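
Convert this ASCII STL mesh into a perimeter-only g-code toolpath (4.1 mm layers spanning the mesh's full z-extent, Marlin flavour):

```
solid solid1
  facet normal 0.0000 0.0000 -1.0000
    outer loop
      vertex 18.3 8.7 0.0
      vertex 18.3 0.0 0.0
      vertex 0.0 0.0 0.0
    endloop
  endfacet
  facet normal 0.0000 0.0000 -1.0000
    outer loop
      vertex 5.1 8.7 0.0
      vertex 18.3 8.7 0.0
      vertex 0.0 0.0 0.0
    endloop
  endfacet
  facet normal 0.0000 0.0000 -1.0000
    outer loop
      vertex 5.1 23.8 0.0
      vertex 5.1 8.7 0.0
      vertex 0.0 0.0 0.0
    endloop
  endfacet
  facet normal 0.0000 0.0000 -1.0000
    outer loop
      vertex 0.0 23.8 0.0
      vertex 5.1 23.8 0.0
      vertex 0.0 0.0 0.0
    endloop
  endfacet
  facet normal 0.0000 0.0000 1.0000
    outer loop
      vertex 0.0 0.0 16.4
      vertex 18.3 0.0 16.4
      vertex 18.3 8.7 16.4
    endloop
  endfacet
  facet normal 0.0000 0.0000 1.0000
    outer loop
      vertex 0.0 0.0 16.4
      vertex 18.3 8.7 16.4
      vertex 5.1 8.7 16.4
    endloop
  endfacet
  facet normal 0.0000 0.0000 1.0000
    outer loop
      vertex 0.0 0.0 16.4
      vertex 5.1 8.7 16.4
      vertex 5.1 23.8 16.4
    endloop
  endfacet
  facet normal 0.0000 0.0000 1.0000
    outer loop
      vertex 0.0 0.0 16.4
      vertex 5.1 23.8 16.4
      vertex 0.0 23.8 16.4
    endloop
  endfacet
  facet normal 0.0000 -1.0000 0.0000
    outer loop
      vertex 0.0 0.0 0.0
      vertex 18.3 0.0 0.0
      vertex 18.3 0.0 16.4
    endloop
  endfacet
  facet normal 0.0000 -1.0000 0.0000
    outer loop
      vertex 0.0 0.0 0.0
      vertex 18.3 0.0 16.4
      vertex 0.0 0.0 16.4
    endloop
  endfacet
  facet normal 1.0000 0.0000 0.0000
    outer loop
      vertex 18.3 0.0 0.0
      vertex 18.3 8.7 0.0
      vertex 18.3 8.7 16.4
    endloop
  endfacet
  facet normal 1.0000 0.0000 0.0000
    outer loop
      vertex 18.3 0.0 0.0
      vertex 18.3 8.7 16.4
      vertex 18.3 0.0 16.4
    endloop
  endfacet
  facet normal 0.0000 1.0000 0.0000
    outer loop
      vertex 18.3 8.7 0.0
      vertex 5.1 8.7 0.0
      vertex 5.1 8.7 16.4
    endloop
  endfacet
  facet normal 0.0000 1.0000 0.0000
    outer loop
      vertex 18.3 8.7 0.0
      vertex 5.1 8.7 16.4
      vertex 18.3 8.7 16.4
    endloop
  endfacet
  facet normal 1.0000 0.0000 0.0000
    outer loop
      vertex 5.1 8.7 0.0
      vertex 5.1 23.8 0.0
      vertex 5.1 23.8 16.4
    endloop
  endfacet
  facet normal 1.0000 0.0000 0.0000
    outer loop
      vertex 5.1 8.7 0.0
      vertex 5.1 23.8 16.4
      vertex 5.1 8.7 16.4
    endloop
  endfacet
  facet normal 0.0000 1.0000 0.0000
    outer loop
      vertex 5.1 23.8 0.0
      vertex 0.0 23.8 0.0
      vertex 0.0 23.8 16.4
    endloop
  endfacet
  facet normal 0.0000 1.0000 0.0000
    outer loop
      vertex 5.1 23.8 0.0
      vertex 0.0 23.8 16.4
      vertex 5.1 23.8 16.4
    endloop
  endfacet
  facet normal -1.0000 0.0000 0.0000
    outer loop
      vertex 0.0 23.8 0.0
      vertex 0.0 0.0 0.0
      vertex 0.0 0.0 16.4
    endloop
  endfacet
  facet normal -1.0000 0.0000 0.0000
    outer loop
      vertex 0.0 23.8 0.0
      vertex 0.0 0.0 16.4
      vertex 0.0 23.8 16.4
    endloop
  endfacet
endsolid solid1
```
; perimeter-only toolpath
G21 ; units = mm
G90 ; absolute positioning
G28 ; home
; layer 1
G0 Z4.1
G0 X0.0 Y0.0
G1 X18.3 Y0.0
G1 X18.3 Y8.7
G1 X5.1 Y8.7
G1 X5.1 Y23.8
G1 X0.0 Y23.8
G1 X0.0 Y0.0
; layer 2
G0 Z8.2
G0 X0.0 Y0.0
G1 X18.3 Y0.0
G1 X18.3 Y8.7
G1 X5.1 Y8.7
G1 X5.1 Y23.8
G1 X0.0 Y23.8
G1 X0.0 Y0.0
; layer 3
G0 Z12.3
G0 X0.0 Y0.0
G1 X18.3 Y0.0
G1 X18.3 Y8.7
G1 X5.1 Y8.7
G1 X5.1 Y23.8
G1 X0.0 Y23.8
G1 X0.0 Y0.0
; layer 4
G0 Z16.4
G0 X0.0 Y0.0
G1 X18.3 Y0.0
G1 X18.3 Y8.7
G1 X5.1 Y8.7
G1 X5.1 Y23.8
G1 X0.0 Y23.8
G1 X0.0 Y0.0
M2 ; end

The solid is an L-shaped prism: outer 18.3 × 23.8 mm, arm thicknesses ≈ 8.7 mm (horizontal) and 5.1 mm (vertical), extruded 16.4 mm in z. Slicing at Δz = 4.1 mm — 4 equal slices spanning the solid's height, so layer i sits at z = i·h/4 — gives 4 non-empty perimeters. Each is a 6-segment closed polygon; G0 lifts to the layer z and rapids to the start vertex, then G1 traces the edges.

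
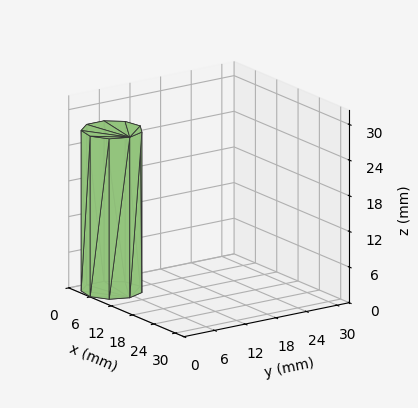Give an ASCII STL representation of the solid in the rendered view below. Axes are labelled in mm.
Reading the render: the shape is a regular 9-sided prism (a cylinder approximated with 9 flat sides), circumscribed radius ≈ 5 mm, height ≈ 27 mm (dimensions read to the nearest mm from the axis ticks). For the STL, each face is triangulated and given an outward normal.

solid part
  facet normal 0.0000 0.0000 -1.0000
    outer loop
      vertex 5.9 9.9 0.0
      vertex 8.8 8.2 0.0
      vertex 10.0 5.0 0.0
    endloop
  endfacet
  facet normal 0.0000 0.0000 -1.0000
    outer loop
      vertex 2.5 9.3 0.0
      vertex 5.9 9.9 0.0
      vertex 10.0 5.0 0.0
    endloop
  endfacet
  facet normal 0.0000 0.0000 -1.0000
    outer loop
      vertex 0.3 6.7 0.0
      vertex 2.5 9.3 0.0
      vertex 10.0 5.0 0.0
    endloop
  endfacet
  facet normal 0.0000 0.0000 -1.0000
    outer loop
      vertex 0.3 3.3 0.0
      vertex 0.3 6.7 0.0
      vertex 10.0 5.0 0.0
    endloop
  endfacet
  facet normal 0.0000 0.0000 -1.0000
    outer loop
      vertex 2.5 0.7 0.0
      vertex 0.3 3.3 0.0
      vertex 10.0 5.0 0.0
    endloop
  endfacet
  facet normal 0.0000 0.0000 -1.0000
    outer loop
      vertex 5.9 0.1 0.0
      vertex 2.5 0.7 0.0
      vertex 10.0 5.0 0.0
    endloop
  endfacet
  facet normal 0.0000 0.0000 -1.0000
    outer loop
      vertex 8.8 1.8 0.0
      vertex 5.9 0.1 0.0
      vertex 10.0 5.0 0.0
    endloop
  endfacet
  facet normal 0.0000 0.0000 1.0000
    outer loop
      vertex 10.0 5.0 27.0
      vertex 8.8 8.2 27.0
      vertex 5.9 9.9 27.0
    endloop
  endfacet
  facet normal 0.0000 0.0000 1.0000
    outer loop
      vertex 10.0 5.0 27.0
      vertex 5.9 9.9 27.0
      vertex 2.5 9.3 27.0
    endloop
  endfacet
  facet normal 0.0000 0.0000 1.0000
    outer loop
      vertex 10.0 5.0 27.0
      vertex 2.5 9.3 27.0
      vertex 0.3 6.7 27.0
    endloop
  endfacet
  facet normal 0.0000 0.0000 1.0000
    outer loop
      vertex 10.0 5.0 27.0
      vertex 0.3 6.7 27.0
      vertex 0.3 3.3 27.0
    endloop
  endfacet
  facet normal 0.0000 0.0000 1.0000
    outer loop
      vertex 10.0 5.0 27.0
      vertex 0.3 3.3 27.0
      vertex 2.5 0.7 27.0
    endloop
  endfacet
  facet normal 0.0000 0.0000 1.0000
    outer loop
      vertex 10.0 5.0 27.0
      vertex 2.5 0.7 27.0
      vertex 5.9 0.1 27.0
    endloop
  endfacet
  facet normal 0.0000 0.0000 1.0000
    outer loop
      vertex 10.0 5.0 27.0
      vertex 5.9 0.1 27.0
      vertex 8.8 1.8 27.0
    endloop
  endfacet
  facet normal 0.9363 0.3511 0.0000
    outer loop
      vertex 10.0 5.0 0.0
      vertex 8.8 8.2 0.0
      vertex 8.8 8.2 27.0
    endloop
  endfacet
  facet normal 0.9363 0.3511 0.0000
    outer loop
      vertex 10.0 5.0 0.0
      vertex 8.8 8.2 27.0
      vertex 10.0 5.0 27.0
    endloop
  endfacet
  facet normal 0.5057 0.8627 0.0000
    outer loop
      vertex 8.8 8.2 0.0
      vertex 5.9 9.9 0.0
      vertex 5.9 9.9 27.0
    endloop
  endfacet
  facet normal 0.5057 0.8627 0.0000
    outer loop
      vertex 8.8 8.2 0.0
      vertex 5.9 9.9 27.0
      vertex 8.8 8.2 27.0
    endloop
  endfacet
  facet normal -0.1738 0.9848 0.0000
    outer loop
      vertex 5.9 9.9 0.0
      vertex 2.5 9.3 0.0
      vertex 2.5 9.3 27.0
    endloop
  endfacet
  facet normal -0.1738 0.9848 0.0000
    outer loop
      vertex 5.9 9.9 0.0
      vertex 2.5 9.3 27.0
      vertex 5.9 9.9 27.0
    endloop
  endfacet
  facet normal -0.7634 0.6459 0.0000
    outer loop
      vertex 2.5 9.3 0.0
      vertex 0.3 6.7 0.0
      vertex 0.3 6.7 27.0
    endloop
  endfacet
  facet normal -0.7634 0.6459 0.0000
    outer loop
      vertex 2.5 9.3 0.0
      vertex 0.3 6.7 27.0
      vertex 2.5 9.3 27.0
    endloop
  endfacet
  facet normal -1.0000 0.0000 0.0000
    outer loop
      vertex 0.3 6.7 0.0
      vertex 0.3 3.3 0.0
      vertex 0.3 3.3 27.0
    endloop
  endfacet
  facet normal -1.0000 0.0000 0.0000
    outer loop
      vertex 0.3 6.7 0.0
      vertex 0.3 3.3 27.0
      vertex 0.3 6.7 27.0
    endloop
  endfacet
  facet normal -0.7634 -0.6459 0.0000
    outer loop
      vertex 0.3 3.3 0.0
      vertex 2.5 0.7 0.0
      vertex 2.5 0.7 27.0
    endloop
  endfacet
  facet normal -0.7634 -0.6459 0.0000
    outer loop
      vertex 0.3 3.3 0.0
      vertex 2.5 0.7 27.0
      vertex 0.3 3.3 27.0
    endloop
  endfacet
  facet normal -0.1738 -0.9848 0.0000
    outer loop
      vertex 2.5 0.7 0.0
      vertex 5.9 0.1 0.0
      vertex 5.9 0.1 27.0
    endloop
  endfacet
  facet normal -0.1738 -0.9848 0.0000
    outer loop
      vertex 2.5 0.7 0.0
      vertex 5.9 0.1 27.0
      vertex 2.5 0.7 27.0
    endloop
  endfacet
  facet normal 0.5057 -0.8627 0.0000
    outer loop
      vertex 5.9 0.1 0.0
      vertex 8.8 1.8 0.0
      vertex 8.8 1.8 27.0
    endloop
  endfacet
  facet normal 0.5057 -0.8627 0.0000
    outer loop
      vertex 5.9 0.1 0.0
      vertex 8.8 1.8 27.0
      vertex 5.9 0.1 27.0
    endloop
  endfacet
  facet normal 0.9363 -0.3511 0.0000
    outer loop
      vertex 8.8 1.8 0.0
      vertex 10.0 5.0 0.0
      vertex 10.0 5.0 27.0
    endloop
  endfacet
  facet normal 0.9363 -0.3511 0.0000
    outer loop
      vertex 8.8 1.8 0.0
      vertex 10.0 5.0 27.0
      vertex 8.8 1.8 27.0
    endloop
  endfacet
endsolid part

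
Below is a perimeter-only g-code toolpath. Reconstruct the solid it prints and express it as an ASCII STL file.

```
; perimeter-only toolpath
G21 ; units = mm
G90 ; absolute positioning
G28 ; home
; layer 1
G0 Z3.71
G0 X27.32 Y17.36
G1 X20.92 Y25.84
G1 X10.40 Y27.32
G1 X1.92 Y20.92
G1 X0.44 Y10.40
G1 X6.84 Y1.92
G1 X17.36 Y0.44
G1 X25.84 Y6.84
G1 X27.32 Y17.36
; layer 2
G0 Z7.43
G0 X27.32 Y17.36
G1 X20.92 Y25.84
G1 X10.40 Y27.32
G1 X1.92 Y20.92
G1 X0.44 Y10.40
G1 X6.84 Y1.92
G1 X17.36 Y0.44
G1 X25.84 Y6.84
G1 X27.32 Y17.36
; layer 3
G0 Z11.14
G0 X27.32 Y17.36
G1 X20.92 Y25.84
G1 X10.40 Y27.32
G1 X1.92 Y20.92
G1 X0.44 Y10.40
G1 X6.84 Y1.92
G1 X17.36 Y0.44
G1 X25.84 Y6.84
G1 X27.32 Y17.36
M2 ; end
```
solid part
  facet normal 0.0000 0.0000 -1.0000
    outer loop
      vertex 10.40 27.32 0.00
      vertex 20.92 25.84 0.00
      vertex 27.32 17.36 0.00
    endloop
  endfacet
  facet normal 0.0000 0.0000 -1.0000
    outer loop
      vertex 1.92 20.92 0.00
      vertex 10.40 27.32 0.00
      vertex 27.32 17.36 0.00
    endloop
  endfacet
  facet normal 0.0000 0.0000 -1.0000
    outer loop
      vertex 0.44 10.40 0.00
      vertex 1.92 20.92 0.00
      vertex 27.32 17.36 0.00
    endloop
  endfacet
  facet normal 0.0000 0.0000 -1.0000
    outer loop
      vertex 6.84 1.92 0.00
      vertex 0.44 10.40 0.00
      vertex 27.32 17.36 0.00
    endloop
  endfacet
  facet normal 0.0000 0.0000 -1.0000
    outer loop
      vertex 17.36 0.44 0.00
      vertex 6.84 1.92 0.00
      vertex 27.32 17.36 0.00
    endloop
  endfacet
  facet normal 0.0000 0.0000 -1.0000
    outer loop
      vertex 25.84 6.84 0.00
      vertex 17.36 0.44 0.00
      vertex 27.32 17.36 0.00
    endloop
  endfacet
  facet normal 0.0000 0.0000 1.0000
    outer loop
      vertex 27.32 17.36 11.14
      vertex 20.92 25.84 11.14
      vertex 10.40 27.32 11.14
    endloop
  endfacet
  facet normal 0.0000 0.0000 1.0000
    outer loop
      vertex 27.32 17.36 11.14
      vertex 10.40 27.32 11.14
      vertex 1.92 20.92 11.14
    endloop
  endfacet
  facet normal 0.0000 0.0000 1.0000
    outer loop
      vertex 27.32 17.36 11.14
      vertex 1.92 20.92 11.14
      vertex 0.44 10.40 11.14
    endloop
  endfacet
  facet normal 0.0000 0.0000 1.0000
    outer loop
      vertex 27.32 17.36 11.14
      vertex 0.44 10.40 11.14
      vertex 6.84 1.92 11.14
    endloop
  endfacet
  facet normal 0.0000 0.0000 1.0000
    outer loop
      vertex 27.32 17.36 11.14
      vertex 6.84 1.92 11.14
      vertex 17.36 0.44 11.14
    endloop
  endfacet
  facet normal 0.0000 0.0000 1.0000
    outer loop
      vertex 27.32 17.36 11.14
      vertex 17.36 0.44 11.14
      vertex 25.84 6.84 11.14
    endloop
  endfacet
  facet normal 0.7982 0.6024 0.0000
    outer loop
      vertex 27.32 17.36 0.00
      vertex 20.92 25.84 0.00
      vertex 20.92 25.84 11.14
    endloop
  endfacet
  facet normal 0.7982 0.6024 0.0000
    outer loop
      vertex 27.32 17.36 0.00
      vertex 20.92 25.84 11.14
      vertex 27.32 17.36 11.14
    endloop
  endfacet
  facet normal 0.1393 0.9902 0.0000
    outer loop
      vertex 20.92 25.84 0.00
      vertex 10.40 27.32 0.00
      vertex 10.40 27.32 11.14
    endloop
  endfacet
  facet normal 0.1393 0.9902 0.0000
    outer loop
      vertex 20.92 25.84 0.00
      vertex 10.40 27.32 11.14
      vertex 20.92 25.84 11.14
    endloop
  endfacet
  facet normal -0.6024 0.7982 0.0000
    outer loop
      vertex 10.40 27.32 0.00
      vertex 1.92 20.92 0.00
      vertex 1.92 20.92 11.14
    endloop
  endfacet
  facet normal -0.6024 0.7982 0.0000
    outer loop
      vertex 10.40 27.32 0.00
      vertex 1.92 20.92 11.14
      vertex 10.40 27.32 11.14
    endloop
  endfacet
  facet normal -0.9902 0.1393 0.0000
    outer loop
      vertex 1.92 20.92 0.00
      vertex 0.44 10.40 0.00
      vertex 0.44 10.40 11.14
    endloop
  endfacet
  facet normal -0.9902 0.1393 0.0000
    outer loop
      vertex 1.92 20.92 0.00
      vertex 0.44 10.40 11.14
      vertex 1.92 20.92 11.14
    endloop
  endfacet
  facet normal -0.7982 -0.6024 0.0000
    outer loop
      vertex 0.44 10.40 0.00
      vertex 6.84 1.92 0.00
      vertex 6.84 1.92 11.14
    endloop
  endfacet
  facet normal -0.7982 -0.6024 0.0000
    outer loop
      vertex 0.44 10.40 0.00
      vertex 6.84 1.92 11.14
      vertex 0.44 10.40 11.14
    endloop
  endfacet
  facet normal -0.1393 -0.9902 0.0000
    outer loop
      vertex 6.84 1.92 0.00
      vertex 17.36 0.44 0.00
      vertex 17.36 0.44 11.14
    endloop
  endfacet
  facet normal -0.1393 -0.9902 0.0000
    outer loop
      vertex 6.84 1.92 0.00
      vertex 17.36 0.44 11.14
      vertex 6.84 1.92 11.14
    endloop
  endfacet
  facet normal 0.6024 -0.7982 0.0000
    outer loop
      vertex 17.36 0.44 0.00
      vertex 25.84 6.84 0.00
      vertex 25.84 6.84 11.14
    endloop
  endfacet
  facet normal 0.6024 -0.7982 0.0000
    outer loop
      vertex 17.36 0.44 0.00
      vertex 25.84 6.84 11.14
      vertex 17.36 0.44 11.14
    endloop
  endfacet
  facet normal 0.9902 -0.1393 0.0000
    outer loop
      vertex 25.84 6.84 0.00
      vertex 27.32 17.36 0.00
      vertex 27.32 17.36 11.14
    endloop
  endfacet
  facet normal 0.9902 -0.1393 0.0000
    outer loop
      vertex 25.84 6.84 0.00
      vertex 27.32 17.36 11.14
      vertex 25.84 6.84 11.14
    endloop
  endfacet
endsolid part

The G0 Z moves step by Δz≈3.71 mm. Every layer's G1 loop is the same polygon, so the solid is a straight extrusion of it from z=0 to z≈11.1. Closing with flat bottom and top caps and triangulating gives 28 facets — a regular 8-sided prism (a cylinder approximated with 8 flat sides), circumscribed radius ≈ 13.9 mm, height ≈ 11.1 mm.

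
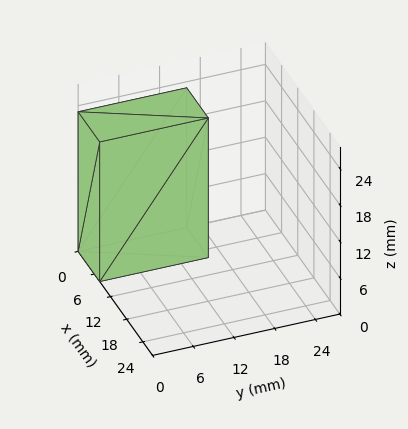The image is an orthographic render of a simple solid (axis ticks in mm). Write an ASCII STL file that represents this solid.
Reading the render: the shape is a rectangular box, roughly 8 × 16 mm footprint and 23 mm tall (dimensions read to the nearest mm from the axis ticks). For the STL, each face is triangulated and given an outward normal.

solid part
  facet normal 0.0000 0.0000 -1.0000
    outer loop
      vertex 8.00 16.00 0.00
      vertex 8.00 0.00 0.00
      vertex 0.00 0.00 0.00
    endloop
  endfacet
  facet normal 0.0000 0.0000 -1.0000
    outer loop
      vertex 0.00 16.00 0.00
      vertex 8.00 16.00 0.00
      vertex 0.00 0.00 0.00
    endloop
  endfacet
  facet normal 0.0000 0.0000 1.0000
    outer loop
      vertex 0.00 0.00 23.00
      vertex 8.00 0.00 23.00
      vertex 8.00 16.00 23.00
    endloop
  endfacet
  facet normal 0.0000 0.0000 1.0000
    outer loop
      vertex 0.00 0.00 23.00
      vertex 8.00 16.00 23.00
      vertex 0.00 16.00 23.00
    endloop
  endfacet
  facet normal 0.0000 -1.0000 0.0000
    outer loop
      vertex 0.00 0.00 0.00
      vertex 8.00 0.00 0.00
      vertex 8.00 0.00 23.00
    endloop
  endfacet
  facet normal 0.0000 -1.0000 0.0000
    outer loop
      vertex 0.00 0.00 0.00
      vertex 8.00 0.00 23.00
      vertex 0.00 0.00 23.00
    endloop
  endfacet
  facet normal 0.0000 1.0000 0.0000
    outer loop
      vertex 8.00 16.00 23.00
      vertex 8.00 16.00 0.00
      vertex 0.00 16.00 0.00
    endloop
  endfacet
  facet normal 0.0000 1.0000 0.0000
    outer loop
      vertex 0.00 16.00 23.00
      vertex 8.00 16.00 23.00
      vertex 0.00 16.00 0.00
    endloop
  endfacet
  facet normal -1.0000 0.0000 0.0000
    outer loop
      vertex 0.00 16.00 23.00
      vertex 0.00 16.00 0.00
      vertex 0.00 0.00 0.00
    endloop
  endfacet
  facet normal -1.0000 0.0000 0.0000
    outer loop
      vertex 0.00 0.00 23.00
      vertex 0.00 16.00 23.00
      vertex 0.00 0.00 0.00
    endloop
  endfacet
  facet normal 1.0000 0.0000 0.0000
    outer loop
      vertex 8.00 0.00 0.00
      vertex 8.00 16.00 0.00
      vertex 8.00 16.00 23.00
    endloop
  endfacet
  facet normal 1.0000 0.0000 0.0000
    outer loop
      vertex 8.00 0.00 0.00
      vertex 8.00 16.00 23.00
      vertex 8.00 0.00 23.00
    endloop
  endfacet
endsolid part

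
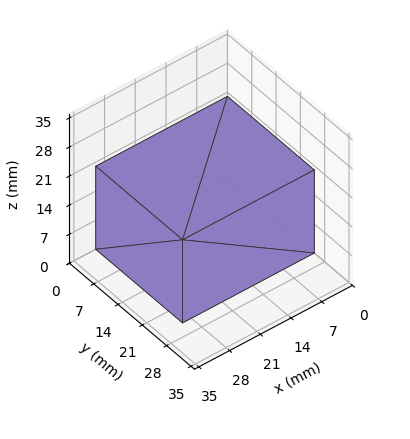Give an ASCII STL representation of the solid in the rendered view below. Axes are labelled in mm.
Reading the render: the shape is a rectangular box, roughly 30 × 25 mm footprint and 20 mm tall (dimensions read to the nearest mm from the axis ticks). For the STL, each face is triangulated and given an outward normal.

solid part
  facet normal 0.0000 0.0000 -1.0000
    outer loop
      vertex 30.000 25.000 0.000
      vertex 30.000 0.000 0.000
      vertex 0.000 0.000 0.000
    endloop
  endfacet
  facet normal 0.0000 0.0000 -1.0000
    outer loop
      vertex 0.000 25.000 0.000
      vertex 30.000 25.000 0.000
      vertex 0.000 0.000 0.000
    endloop
  endfacet
  facet normal 0.0000 0.0000 1.0000
    outer loop
      vertex 0.000 0.000 20.000
      vertex 30.000 0.000 20.000
      vertex 30.000 25.000 20.000
    endloop
  endfacet
  facet normal 0.0000 0.0000 1.0000
    outer loop
      vertex 0.000 0.000 20.000
      vertex 30.000 25.000 20.000
      vertex 0.000 25.000 20.000
    endloop
  endfacet
  facet normal 0.0000 -1.0000 0.0000
    outer loop
      vertex 0.000 0.000 0.000
      vertex 30.000 0.000 0.000
      vertex 30.000 0.000 20.000
    endloop
  endfacet
  facet normal 0.0000 -1.0000 0.0000
    outer loop
      vertex 0.000 0.000 0.000
      vertex 30.000 0.000 20.000
      vertex 0.000 0.000 20.000
    endloop
  endfacet
  facet normal 0.0000 1.0000 0.0000
    outer loop
      vertex 30.000 25.000 20.000
      vertex 30.000 25.000 0.000
      vertex 0.000 25.000 0.000
    endloop
  endfacet
  facet normal 0.0000 1.0000 0.0000
    outer loop
      vertex 0.000 25.000 20.000
      vertex 30.000 25.000 20.000
      vertex 0.000 25.000 0.000
    endloop
  endfacet
  facet normal -1.0000 0.0000 0.0000
    outer loop
      vertex 0.000 25.000 20.000
      vertex 0.000 25.000 0.000
      vertex 0.000 0.000 0.000
    endloop
  endfacet
  facet normal -1.0000 0.0000 0.0000
    outer loop
      vertex 0.000 0.000 20.000
      vertex 0.000 25.000 20.000
      vertex 0.000 0.000 0.000
    endloop
  endfacet
  facet normal 1.0000 0.0000 0.0000
    outer loop
      vertex 30.000 0.000 0.000
      vertex 30.000 25.000 0.000
      vertex 30.000 25.000 20.000
    endloop
  endfacet
  facet normal 1.0000 0.0000 0.0000
    outer loop
      vertex 30.000 0.000 0.000
      vertex 30.000 25.000 20.000
      vertex 30.000 0.000 20.000
    endloop
  endfacet
endsolid part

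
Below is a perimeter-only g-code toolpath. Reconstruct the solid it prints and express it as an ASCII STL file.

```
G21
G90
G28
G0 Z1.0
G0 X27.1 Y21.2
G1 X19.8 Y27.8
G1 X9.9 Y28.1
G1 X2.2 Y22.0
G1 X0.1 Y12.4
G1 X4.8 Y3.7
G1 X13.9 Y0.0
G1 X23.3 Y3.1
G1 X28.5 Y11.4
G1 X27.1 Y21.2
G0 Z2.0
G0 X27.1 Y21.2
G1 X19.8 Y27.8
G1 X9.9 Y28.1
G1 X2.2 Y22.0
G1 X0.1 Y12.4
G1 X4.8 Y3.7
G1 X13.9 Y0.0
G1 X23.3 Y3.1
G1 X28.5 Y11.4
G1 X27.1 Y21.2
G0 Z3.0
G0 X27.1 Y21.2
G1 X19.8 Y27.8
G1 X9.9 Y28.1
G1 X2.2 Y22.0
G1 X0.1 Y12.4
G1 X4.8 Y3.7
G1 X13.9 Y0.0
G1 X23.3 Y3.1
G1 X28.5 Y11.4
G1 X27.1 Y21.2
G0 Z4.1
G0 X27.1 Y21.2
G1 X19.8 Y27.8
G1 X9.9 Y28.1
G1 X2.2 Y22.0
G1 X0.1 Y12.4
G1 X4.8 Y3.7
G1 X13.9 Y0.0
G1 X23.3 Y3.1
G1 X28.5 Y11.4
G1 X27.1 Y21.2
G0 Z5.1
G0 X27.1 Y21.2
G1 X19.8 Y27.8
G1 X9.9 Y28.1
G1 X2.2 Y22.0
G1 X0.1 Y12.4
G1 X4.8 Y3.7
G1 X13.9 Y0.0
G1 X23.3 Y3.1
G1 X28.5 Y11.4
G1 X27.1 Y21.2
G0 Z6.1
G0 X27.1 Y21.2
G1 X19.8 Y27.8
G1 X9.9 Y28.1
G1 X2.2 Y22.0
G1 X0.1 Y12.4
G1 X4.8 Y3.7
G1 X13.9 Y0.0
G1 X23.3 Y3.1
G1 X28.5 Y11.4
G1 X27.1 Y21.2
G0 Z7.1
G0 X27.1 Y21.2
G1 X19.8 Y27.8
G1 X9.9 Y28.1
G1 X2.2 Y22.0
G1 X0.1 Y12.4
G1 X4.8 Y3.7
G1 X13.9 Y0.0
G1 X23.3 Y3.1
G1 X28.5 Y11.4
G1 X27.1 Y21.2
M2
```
solid part
  facet normal 0.0000 0.0000 -1.0000
    outer loop
      vertex 9.9 28.1 0.0
      vertex 19.8 27.8 0.0
      vertex 27.1 21.2 0.0
    endloop
  endfacet
  facet normal 0.0000 0.0000 -1.0000
    outer loop
      vertex 2.2 22.0 0.0
      vertex 9.9 28.1 0.0
      vertex 27.1 21.2 0.0
    endloop
  endfacet
  facet normal 0.0000 0.0000 -1.0000
    outer loop
      vertex 0.1 12.4 0.0
      vertex 2.2 22.0 0.0
      vertex 27.1 21.2 0.0
    endloop
  endfacet
  facet normal 0.0000 0.0000 -1.0000
    outer loop
      vertex 4.8 3.7 0.0
      vertex 0.1 12.4 0.0
      vertex 27.1 21.2 0.0
    endloop
  endfacet
  facet normal 0.0000 0.0000 -1.0000
    outer loop
      vertex 13.9 0.0 0.0
      vertex 4.8 3.7 0.0
      vertex 27.1 21.2 0.0
    endloop
  endfacet
  facet normal 0.0000 0.0000 -1.0000
    outer loop
      vertex 23.3 3.1 0.0
      vertex 13.9 0.0 0.0
      vertex 27.1 21.2 0.0
    endloop
  endfacet
  facet normal 0.0000 0.0000 -1.0000
    outer loop
      vertex 28.5 11.4 0.0
      vertex 23.3 3.1 0.0
      vertex 27.1 21.2 0.0
    endloop
  endfacet
  facet normal 0.0000 0.0000 1.0000
    outer loop
      vertex 27.1 21.2 7.1
      vertex 19.8 27.8 7.1
      vertex 9.9 28.1 7.1
    endloop
  endfacet
  facet normal 0.0000 0.0000 1.0000
    outer loop
      vertex 27.1 21.2 7.1
      vertex 9.9 28.1 7.1
      vertex 2.2 22.0 7.1
    endloop
  endfacet
  facet normal 0.0000 0.0000 1.0000
    outer loop
      vertex 27.1 21.2 7.1
      vertex 2.2 22.0 7.1
      vertex 0.1 12.4 7.1
    endloop
  endfacet
  facet normal 0.0000 0.0000 1.0000
    outer loop
      vertex 27.1 21.2 7.1
      vertex 0.1 12.4 7.1
      vertex 4.8 3.7 7.1
    endloop
  endfacet
  facet normal 0.0000 0.0000 1.0000
    outer loop
      vertex 27.1 21.2 7.1
      vertex 4.8 3.7 7.1
      vertex 13.9 0.0 7.1
    endloop
  endfacet
  facet normal 0.0000 0.0000 1.0000
    outer loop
      vertex 27.1 21.2 7.1
      vertex 13.9 0.0 7.1
      vertex 23.3 3.1 7.1
    endloop
  endfacet
  facet normal 0.0000 0.0000 1.0000
    outer loop
      vertex 27.1 21.2 7.1
      vertex 23.3 3.1 7.1
      vertex 28.5 11.4 7.1
    endloop
  endfacet
  facet normal 0.6706 0.7418 0.0000
    outer loop
      vertex 27.1 21.2 0.0
      vertex 19.8 27.8 0.0
      vertex 19.8 27.8 7.1
    endloop
  endfacet
  facet normal 0.6706 0.7418 0.0000
    outer loop
      vertex 27.1 21.2 0.0
      vertex 19.8 27.8 7.1
      vertex 27.1 21.2 7.1
    endloop
  endfacet
  facet normal 0.0303 0.9995 0.0000
    outer loop
      vertex 19.8 27.8 0.0
      vertex 9.9 28.1 0.0
      vertex 9.9 28.1 7.1
    endloop
  endfacet
  facet normal 0.0303 0.9995 0.0000
    outer loop
      vertex 19.8 27.8 0.0
      vertex 9.9 28.1 7.1
      vertex 19.8 27.8 7.1
    endloop
  endfacet
  facet normal -0.6210 0.7838 0.0000
    outer loop
      vertex 9.9 28.1 0.0
      vertex 2.2 22.0 0.0
      vertex 2.2 22.0 7.1
    endloop
  endfacet
  facet normal -0.6210 0.7838 0.0000
    outer loop
      vertex 9.9 28.1 0.0
      vertex 2.2 22.0 7.1
      vertex 9.9 28.1 7.1
    endloop
  endfacet
  facet normal -0.9769 0.2137 0.0000
    outer loop
      vertex 2.2 22.0 0.0
      vertex 0.1 12.4 0.0
      vertex 0.1 12.4 7.1
    endloop
  endfacet
  facet normal -0.9769 0.2137 0.0000
    outer loop
      vertex 2.2 22.0 0.0
      vertex 0.1 12.4 7.1
      vertex 2.2 22.0 7.1
    endloop
  endfacet
  facet normal -0.8798 -0.4753 0.0000
    outer loop
      vertex 0.1 12.4 0.0
      vertex 4.8 3.7 0.0
      vertex 4.8 3.7 7.1
    endloop
  endfacet
  facet normal -0.8798 -0.4753 0.0000
    outer loop
      vertex 0.1 12.4 0.0
      vertex 4.8 3.7 7.1
      vertex 0.1 12.4 7.1
    endloop
  endfacet
  facet normal -0.3767 -0.9264 0.0000
    outer loop
      vertex 4.8 3.7 0.0
      vertex 13.9 0.0 0.0
      vertex 13.9 0.0 7.1
    endloop
  endfacet
  facet normal -0.3767 -0.9264 0.0000
    outer loop
      vertex 4.8 3.7 0.0
      vertex 13.9 0.0 7.1
      vertex 4.8 3.7 7.1
    endloop
  endfacet
  facet normal 0.3132 -0.9497 0.0000
    outer loop
      vertex 13.9 0.0 0.0
      vertex 23.3 3.1 0.0
      vertex 23.3 3.1 7.1
    endloop
  endfacet
  facet normal 0.3132 -0.9497 0.0000
    outer loop
      vertex 13.9 0.0 0.0
      vertex 23.3 3.1 7.1
      vertex 13.9 0.0 7.1
    endloop
  endfacet
  facet normal 0.8474 -0.5309 0.0000
    outer loop
      vertex 23.3 3.1 0.0
      vertex 28.5 11.4 0.0
      vertex 28.5 11.4 7.1
    endloop
  endfacet
  facet normal 0.8474 -0.5309 0.0000
    outer loop
      vertex 23.3 3.1 0.0
      vertex 28.5 11.4 7.1
      vertex 23.3 3.1 7.1
    endloop
  endfacet
  facet normal 0.9899 0.1414 0.0000
    outer loop
      vertex 28.5 11.4 0.0
      vertex 27.1 21.2 0.0
      vertex 27.1 21.2 7.1
    endloop
  endfacet
  facet normal 0.9899 0.1414 0.0000
    outer loop
      vertex 28.5 11.4 0.0
      vertex 27.1 21.2 7.1
      vertex 28.5 11.4 7.1
    endloop
  endfacet
endsolid part

The G0 Z moves step by Δz≈1.0 mm. Every layer's G1 loop is the same polygon, so the solid is a straight extrusion of it from z=0 to z≈7.1. Closing with flat bottom and top caps and triangulating gives 32 facets — a regular 9-sided prism (a cylinder approximated with 9 flat sides), circumscribed radius ≈ 14.4 mm, height ≈ 7.1 mm.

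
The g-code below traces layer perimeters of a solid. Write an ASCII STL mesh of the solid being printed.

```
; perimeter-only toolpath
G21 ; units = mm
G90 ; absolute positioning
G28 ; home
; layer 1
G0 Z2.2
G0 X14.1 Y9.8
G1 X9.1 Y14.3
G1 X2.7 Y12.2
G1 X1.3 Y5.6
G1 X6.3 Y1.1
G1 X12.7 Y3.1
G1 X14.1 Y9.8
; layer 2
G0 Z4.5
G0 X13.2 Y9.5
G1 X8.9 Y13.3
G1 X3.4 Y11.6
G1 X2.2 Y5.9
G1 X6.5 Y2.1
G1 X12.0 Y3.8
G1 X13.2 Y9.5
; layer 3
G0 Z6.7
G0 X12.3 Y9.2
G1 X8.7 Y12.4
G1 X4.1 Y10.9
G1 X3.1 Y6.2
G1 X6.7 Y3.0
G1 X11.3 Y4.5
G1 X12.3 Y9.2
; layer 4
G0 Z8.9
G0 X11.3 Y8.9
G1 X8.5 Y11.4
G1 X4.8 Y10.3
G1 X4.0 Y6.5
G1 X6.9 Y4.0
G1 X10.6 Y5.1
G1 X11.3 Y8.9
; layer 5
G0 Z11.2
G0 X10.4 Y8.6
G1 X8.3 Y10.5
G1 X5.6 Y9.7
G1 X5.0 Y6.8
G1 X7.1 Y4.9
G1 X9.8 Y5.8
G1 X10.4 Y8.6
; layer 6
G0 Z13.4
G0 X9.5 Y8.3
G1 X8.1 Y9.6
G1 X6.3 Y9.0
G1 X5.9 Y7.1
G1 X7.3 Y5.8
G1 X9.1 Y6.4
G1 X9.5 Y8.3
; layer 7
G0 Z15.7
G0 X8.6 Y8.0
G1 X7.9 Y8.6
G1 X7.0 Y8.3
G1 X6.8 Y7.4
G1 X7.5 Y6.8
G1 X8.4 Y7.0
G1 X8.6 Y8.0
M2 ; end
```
solid part
  facet normal 0.0000 0.0000 -1.0000
    outer loop
      vertex 2.0 12.9 0.0
      vertex 9.3 15.2 0.0
      vertex 15.0 10.1 0.0
    endloop
  endfacet
  facet normal 0.0000 0.0000 -1.0000
    outer loop
      vertex 0.4 5.3 0.0
      vertex 2.0 12.9 0.0
      vertex 15.0 10.1 0.0
    endloop
  endfacet
  facet normal 0.0000 0.0000 -1.0000
    outer loop
      vertex 6.1 0.2 0.0
      vertex 0.4 5.3 0.0
      vertex 15.0 10.1 0.0
    endloop
  endfacet
  facet normal 0.0000 0.0000 -1.0000
    outer loop
      vertex 13.4 2.5 0.0
      vertex 6.1 0.2 0.0
      vertex 15.0 10.1 0.0
    endloop
  endfacet
  facet normal 0.6250 0.6985 0.3485
    outer loop
      vertex 15.0 10.1 0.0
      vertex 9.3 15.2 0.0
      vertex 7.7 7.7 17.9
    endloop
  endfacet
  facet normal -0.2816 0.8937 0.3493
    outer loop
      vertex 9.3 15.2 0.0
      vertex 2.0 12.9 0.0
      vertex 7.7 7.7 17.9
    endloop
  endfacet
  facet normal -0.9173 0.1931 0.3482
    outer loop
      vertex 2.0 12.9 0.0
      vertex 0.4 5.3 0.0
      vertex 7.7 7.7 17.9
    endloop
  endfacet
  facet normal -0.6250 -0.6985 0.3485
    outer loop
      vertex 0.4 5.3 0.0
      vertex 6.1 0.2 0.0
      vertex 7.7 7.7 17.9
    endloop
  endfacet
  facet normal 0.2816 -0.8937 0.3493
    outer loop
      vertex 6.1 0.2 0.0
      vertex 13.4 2.5 0.0
      vertex 7.7 7.7 17.9
    endloop
  endfacet
  facet normal 0.9173 -0.1931 0.3482
    outer loop
      vertex 13.4 2.5 0.0
      vertex 15.0 10.1 0.0
      vertex 7.7 7.7 17.9
    endloop
  endfacet
endsolid part

The G0 Z moves step by Δz≈2.2 mm. The G1 loops shrink linearly with z, so the solid tapers from its base footprint up to z≈17.9. Closing with a flat bottom cap and the tapered top and triangulating gives 10 facets — a regular 6-sided pyramid, base circumscribed radius ≈ 7.7 mm, apex at z ≈ 17.9 mm.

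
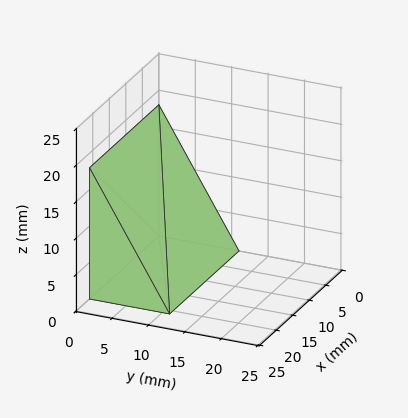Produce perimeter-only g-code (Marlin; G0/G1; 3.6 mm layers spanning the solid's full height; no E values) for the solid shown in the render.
Reading the render: the shape is a wedge (ramp): 21 × 11 mm base, rising to 18 mm along the y=0 edge and sloping linearly to z=0 at y=11 (dimensions read to the nearest mm from the axis ticks). For the g-code, the solid's height is divided into equal slices at the stated Δz and each level perimeter traced with G1 moves after a G0 lift.

; perimeter-only toolpath
G21 ; units = mm
G90 ; absolute positioning
G28 ; home
; layer 1
G0 Z3.6
G0 X0.0 Y0.0
G1 X21.0 Y0.0
G1 X21.0 Y8.8
G1 X0.0 Y8.8
G1 X0.0 Y0.0
; layer 2
G0 Z7.2
G0 X0.0 Y0.0
G1 X21.0 Y0.0
G1 X21.0 Y6.6
G1 X0.0 Y6.6
G1 X0.0 Y0.0
; layer 3
G0 Z10.8
G0 X0.0 Y0.0
G1 X21.0 Y0.0
G1 X21.0 Y4.4
G1 X0.0 Y4.4
G1 X0.0 Y0.0
; layer 4
G0 Z14.4
G0 X0.0 Y0.0
G1 X21.0 Y0.0
G1 X21.0 Y2.2
G1 X0.0 Y2.2
G1 X0.0 Y0.0
M2 ; end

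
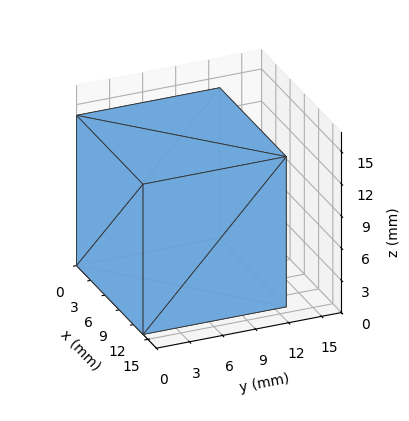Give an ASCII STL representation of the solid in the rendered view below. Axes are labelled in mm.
Reading the render: the shape is a rectangular box, roughly 14 × 13 mm footprint and 14 mm tall (dimensions read to the nearest mm from the axis ticks). For the STL, each face is triangulated and given an outward normal.

solid part
  facet normal 0.0000 0.0000 -1.0000
    outer loop
      vertex 14.000 13.000 0.000
      vertex 14.000 0.000 0.000
      vertex 0.000 0.000 0.000
    endloop
  endfacet
  facet normal 0.0000 0.0000 -1.0000
    outer loop
      vertex 0.000 13.000 0.000
      vertex 14.000 13.000 0.000
      vertex 0.000 0.000 0.000
    endloop
  endfacet
  facet normal 0.0000 0.0000 1.0000
    outer loop
      vertex 0.000 0.000 14.000
      vertex 14.000 0.000 14.000
      vertex 14.000 13.000 14.000
    endloop
  endfacet
  facet normal 0.0000 0.0000 1.0000
    outer loop
      vertex 0.000 0.000 14.000
      vertex 14.000 13.000 14.000
      vertex 0.000 13.000 14.000
    endloop
  endfacet
  facet normal 0.0000 -1.0000 0.0000
    outer loop
      vertex 0.000 0.000 0.000
      vertex 14.000 0.000 0.000
      vertex 14.000 0.000 14.000
    endloop
  endfacet
  facet normal 0.0000 -1.0000 0.0000
    outer loop
      vertex 0.000 0.000 0.000
      vertex 14.000 0.000 14.000
      vertex 0.000 0.000 14.000
    endloop
  endfacet
  facet normal 0.0000 1.0000 0.0000
    outer loop
      vertex 14.000 13.000 14.000
      vertex 14.000 13.000 0.000
      vertex 0.000 13.000 0.000
    endloop
  endfacet
  facet normal 0.0000 1.0000 0.0000
    outer loop
      vertex 0.000 13.000 14.000
      vertex 14.000 13.000 14.000
      vertex 0.000 13.000 0.000
    endloop
  endfacet
  facet normal -1.0000 0.0000 0.0000
    outer loop
      vertex 0.000 13.000 14.000
      vertex 0.000 13.000 0.000
      vertex 0.000 0.000 0.000
    endloop
  endfacet
  facet normal -1.0000 0.0000 0.0000
    outer loop
      vertex 0.000 0.000 14.000
      vertex 0.000 13.000 14.000
      vertex 0.000 0.000 0.000
    endloop
  endfacet
  facet normal 1.0000 0.0000 0.0000
    outer loop
      vertex 14.000 0.000 0.000
      vertex 14.000 13.000 0.000
      vertex 14.000 13.000 14.000
    endloop
  endfacet
  facet normal 1.0000 0.0000 0.0000
    outer loop
      vertex 14.000 0.000 0.000
      vertex 14.000 13.000 14.000
      vertex 14.000 0.000 14.000
    endloop
  endfacet
endsolid part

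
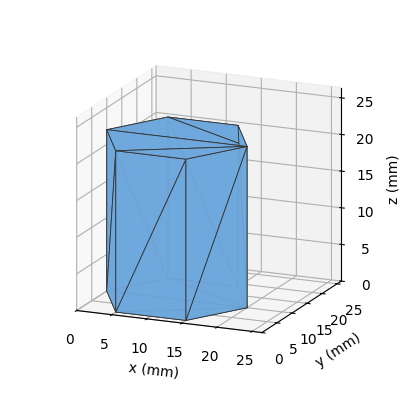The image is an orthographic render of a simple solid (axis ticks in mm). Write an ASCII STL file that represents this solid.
Reading the render: the shape is a regular 6-sided prism (a cylinder approximated with 6 flat sides), circumscribed radius ≈ 10 mm, height ≈ 22 mm (dimensions read to the nearest mm from the axis ticks). For the STL, each face is triangulated and given an outward normal.

solid part
  facet normal 0.0000 0.0000 -1.0000
    outer loop
      vertex 5.00 18.66 0.00
      vertex 15.00 18.66 0.00
      vertex 20.00 10.00 0.00
    endloop
  endfacet
  facet normal 0.0000 0.0000 -1.0000
    outer loop
      vertex 0.00 10.00 0.00
      vertex 5.00 18.66 0.00
      vertex 20.00 10.00 0.00
    endloop
  endfacet
  facet normal 0.0000 0.0000 -1.0000
    outer loop
      vertex 5.00 1.34 0.00
      vertex 0.00 10.00 0.00
      vertex 20.00 10.00 0.00
    endloop
  endfacet
  facet normal 0.0000 0.0000 -1.0000
    outer loop
      vertex 15.00 1.34 0.00
      vertex 5.00 1.34 0.00
      vertex 20.00 10.00 0.00
    endloop
  endfacet
  facet normal 0.0000 0.0000 1.0000
    outer loop
      vertex 20.00 10.00 22.00
      vertex 15.00 18.66 22.00
      vertex 5.00 18.66 22.00
    endloop
  endfacet
  facet normal 0.0000 0.0000 1.0000
    outer loop
      vertex 20.00 10.00 22.00
      vertex 5.00 18.66 22.00
      vertex 0.00 10.00 22.00
    endloop
  endfacet
  facet normal 0.0000 0.0000 1.0000
    outer loop
      vertex 20.00 10.00 22.00
      vertex 0.00 10.00 22.00
      vertex 5.00 1.34 22.00
    endloop
  endfacet
  facet normal 0.0000 0.0000 1.0000
    outer loop
      vertex 20.00 10.00 22.00
      vertex 5.00 1.34 22.00
      vertex 15.00 1.34 22.00
    endloop
  endfacet
  facet normal 0.8660 0.5000 0.0000
    outer loop
      vertex 20.00 10.00 0.00
      vertex 15.00 18.66 0.00
      vertex 15.00 18.66 22.00
    endloop
  endfacet
  facet normal 0.8660 0.5000 0.0000
    outer loop
      vertex 20.00 10.00 0.00
      vertex 15.00 18.66 22.00
      vertex 20.00 10.00 22.00
    endloop
  endfacet
  facet normal 0.0000 1.0000 0.0000
    outer loop
      vertex 15.00 18.66 0.00
      vertex 5.00 18.66 0.00
      vertex 5.00 18.66 22.00
    endloop
  endfacet
  facet normal 0.0000 1.0000 0.0000
    outer loop
      vertex 15.00 18.66 0.00
      vertex 5.00 18.66 22.00
      vertex 15.00 18.66 22.00
    endloop
  endfacet
  facet normal -0.8660 0.5000 0.0000
    outer loop
      vertex 5.00 18.66 0.00
      vertex 0.00 10.00 0.00
      vertex 0.00 10.00 22.00
    endloop
  endfacet
  facet normal -0.8660 0.5000 0.0000
    outer loop
      vertex 5.00 18.66 0.00
      vertex 0.00 10.00 22.00
      vertex 5.00 18.66 22.00
    endloop
  endfacet
  facet normal -0.8660 -0.5000 0.0000
    outer loop
      vertex 0.00 10.00 0.00
      vertex 5.00 1.34 0.00
      vertex 5.00 1.34 22.00
    endloop
  endfacet
  facet normal -0.8660 -0.5000 0.0000
    outer loop
      vertex 0.00 10.00 0.00
      vertex 5.00 1.34 22.00
      vertex 0.00 10.00 22.00
    endloop
  endfacet
  facet normal 0.0000 -1.0000 0.0000
    outer loop
      vertex 5.00 1.34 0.00
      vertex 15.00 1.34 0.00
      vertex 15.00 1.34 22.00
    endloop
  endfacet
  facet normal 0.0000 -1.0000 0.0000
    outer loop
      vertex 5.00 1.34 0.00
      vertex 15.00 1.34 22.00
      vertex 5.00 1.34 22.00
    endloop
  endfacet
  facet normal 0.8660 -0.5000 0.0000
    outer loop
      vertex 15.00 1.34 0.00
      vertex 20.00 10.00 0.00
      vertex 20.00 10.00 22.00
    endloop
  endfacet
  facet normal 0.8660 -0.5000 0.0000
    outer loop
      vertex 15.00 1.34 0.00
      vertex 20.00 10.00 22.00
      vertex 15.00 1.34 22.00
    endloop
  endfacet
endsolid part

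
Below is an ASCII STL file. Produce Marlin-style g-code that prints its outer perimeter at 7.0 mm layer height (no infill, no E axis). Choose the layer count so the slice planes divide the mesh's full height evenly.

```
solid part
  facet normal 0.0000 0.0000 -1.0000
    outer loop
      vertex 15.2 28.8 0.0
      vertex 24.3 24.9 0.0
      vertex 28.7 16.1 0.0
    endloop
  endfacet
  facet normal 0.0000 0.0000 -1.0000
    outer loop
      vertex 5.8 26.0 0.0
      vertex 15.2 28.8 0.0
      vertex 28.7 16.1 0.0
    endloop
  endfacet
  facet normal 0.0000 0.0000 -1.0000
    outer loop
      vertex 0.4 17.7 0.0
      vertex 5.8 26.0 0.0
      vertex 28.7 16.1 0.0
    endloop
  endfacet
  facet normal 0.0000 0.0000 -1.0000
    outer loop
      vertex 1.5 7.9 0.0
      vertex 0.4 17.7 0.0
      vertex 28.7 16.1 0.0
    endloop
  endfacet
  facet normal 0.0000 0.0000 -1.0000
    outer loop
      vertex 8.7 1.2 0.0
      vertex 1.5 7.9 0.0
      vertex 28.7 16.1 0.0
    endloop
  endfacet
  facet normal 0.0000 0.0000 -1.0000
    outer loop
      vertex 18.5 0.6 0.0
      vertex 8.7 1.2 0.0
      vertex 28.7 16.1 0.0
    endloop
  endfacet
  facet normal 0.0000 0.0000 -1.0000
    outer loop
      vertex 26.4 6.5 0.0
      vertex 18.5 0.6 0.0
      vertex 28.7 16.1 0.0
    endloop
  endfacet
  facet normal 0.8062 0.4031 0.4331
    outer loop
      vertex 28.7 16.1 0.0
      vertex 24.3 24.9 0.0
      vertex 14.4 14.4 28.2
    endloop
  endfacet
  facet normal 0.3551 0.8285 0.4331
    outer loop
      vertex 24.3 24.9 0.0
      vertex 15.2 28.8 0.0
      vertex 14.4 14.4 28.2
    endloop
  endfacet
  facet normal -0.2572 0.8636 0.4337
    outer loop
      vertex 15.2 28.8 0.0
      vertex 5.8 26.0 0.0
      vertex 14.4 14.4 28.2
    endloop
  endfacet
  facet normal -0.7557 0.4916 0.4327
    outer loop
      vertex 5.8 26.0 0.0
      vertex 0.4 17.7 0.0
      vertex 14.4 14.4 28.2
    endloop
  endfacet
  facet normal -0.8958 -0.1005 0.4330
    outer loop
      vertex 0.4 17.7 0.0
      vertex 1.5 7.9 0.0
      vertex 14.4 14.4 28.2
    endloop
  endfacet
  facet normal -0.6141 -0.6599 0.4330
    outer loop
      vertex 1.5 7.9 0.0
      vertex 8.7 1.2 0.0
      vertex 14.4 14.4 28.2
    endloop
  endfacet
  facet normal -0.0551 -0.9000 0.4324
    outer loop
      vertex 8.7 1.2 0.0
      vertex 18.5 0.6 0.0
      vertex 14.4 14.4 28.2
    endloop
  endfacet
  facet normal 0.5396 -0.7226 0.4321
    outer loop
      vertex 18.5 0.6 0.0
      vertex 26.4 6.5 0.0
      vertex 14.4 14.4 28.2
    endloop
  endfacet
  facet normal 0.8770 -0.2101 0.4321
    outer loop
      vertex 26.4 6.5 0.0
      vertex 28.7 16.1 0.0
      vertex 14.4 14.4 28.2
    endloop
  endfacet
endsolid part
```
; perimeter-only toolpath
G21 ; units = mm
G90 ; absolute positioning
G28 ; home
; layer 1
G0 Z7.0
G0 X25.1 Y15.7
G1 X21.8 Y22.3
G1 X15.0 Y25.2
G1 X7.9 Y23.1
G1 X3.9 Y16.9
G1 X4.7 Y9.5
G1 X10.1 Y4.5
G1 X17.5 Y4.0
G1 X23.4 Y8.5
G1 X25.1 Y15.7
; layer 2
G0 Z14.1
G0 X21.6 Y15.2
G1 X19.4 Y19.6
G1 X14.8 Y21.6
G1 X10.1 Y20.2
G1 X7.4 Y16.1
G1 X8.0 Y11.2
G1 X11.6 Y7.8
G1 X16.4 Y7.5
G1 X20.4 Y10.4
G1 X21.6 Y15.2
; layer 3
G0 Z21.1
G0 X18.0 Y14.8
G1 X16.9 Y17.0
G1 X14.6 Y18.0
G1 X12.2 Y17.3
G1 X10.9 Y15.2
G1 X11.2 Y12.8
G1 X13.0 Y11.1
G1 X15.4 Y11.0
G1 X17.4 Y12.4
G1 X18.0 Y14.8
M2 ; end

The solid is a regular 9-sided pyramid, base circumscribed radius ≈ 14.4 mm, apex at z ≈ 28.2 mm. Slicing at Δz = 7.0 mm — 4 equal slices spanning the solid's height, so layer i sits at z = i·h/4 — gives 3 non-empty perimeters. Each is a 9-segment closed polygon; G0 lifts to the layer z and rapids to the start vertex, then G1 traces the edges. The cross-section shrinks linearly with z (the slice at the apex is degenerate and omitted).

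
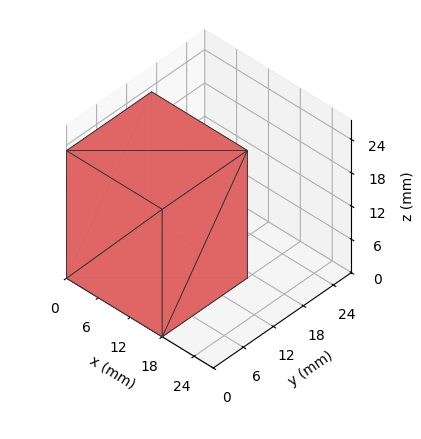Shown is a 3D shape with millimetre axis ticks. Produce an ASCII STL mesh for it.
Reading the render: the shape is a rectangular box, roughly 18 × 17 mm footprint and 23 mm tall (dimensions read to the nearest mm from the axis ticks). For the STL, each face is triangulated and given an outward normal.

solid part
  facet normal 0.0000 0.0000 -1.0000
    outer loop
      vertex 18.00 17.00 0.00
      vertex 18.00 0.00 0.00
      vertex 0.00 0.00 0.00
    endloop
  endfacet
  facet normal 0.0000 0.0000 -1.0000
    outer loop
      vertex 0.00 17.00 0.00
      vertex 18.00 17.00 0.00
      vertex 0.00 0.00 0.00
    endloop
  endfacet
  facet normal 0.0000 0.0000 1.0000
    outer loop
      vertex 0.00 0.00 23.00
      vertex 18.00 0.00 23.00
      vertex 18.00 17.00 23.00
    endloop
  endfacet
  facet normal 0.0000 0.0000 1.0000
    outer loop
      vertex 0.00 0.00 23.00
      vertex 18.00 17.00 23.00
      vertex 0.00 17.00 23.00
    endloop
  endfacet
  facet normal 0.0000 -1.0000 0.0000
    outer loop
      vertex 0.00 0.00 0.00
      vertex 18.00 0.00 0.00
      vertex 18.00 0.00 23.00
    endloop
  endfacet
  facet normal 0.0000 -1.0000 0.0000
    outer loop
      vertex 0.00 0.00 0.00
      vertex 18.00 0.00 23.00
      vertex 0.00 0.00 23.00
    endloop
  endfacet
  facet normal 0.0000 1.0000 0.0000
    outer loop
      vertex 18.00 17.00 23.00
      vertex 18.00 17.00 0.00
      vertex 0.00 17.00 0.00
    endloop
  endfacet
  facet normal 0.0000 1.0000 0.0000
    outer loop
      vertex 0.00 17.00 23.00
      vertex 18.00 17.00 23.00
      vertex 0.00 17.00 0.00
    endloop
  endfacet
  facet normal -1.0000 0.0000 0.0000
    outer loop
      vertex 0.00 17.00 23.00
      vertex 0.00 17.00 0.00
      vertex 0.00 0.00 0.00
    endloop
  endfacet
  facet normal -1.0000 0.0000 0.0000
    outer loop
      vertex 0.00 0.00 23.00
      vertex 0.00 17.00 23.00
      vertex 0.00 0.00 0.00
    endloop
  endfacet
  facet normal 1.0000 0.0000 0.0000
    outer loop
      vertex 18.00 0.00 0.00
      vertex 18.00 17.00 0.00
      vertex 18.00 17.00 23.00
    endloop
  endfacet
  facet normal 1.0000 0.0000 0.0000
    outer loop
      vertex 18.00 0.00 0.00
      vertex 18.00 17.00 23.00
      vertex 18.00 0.00 23.00
    endloop
  endfacet
endsolid part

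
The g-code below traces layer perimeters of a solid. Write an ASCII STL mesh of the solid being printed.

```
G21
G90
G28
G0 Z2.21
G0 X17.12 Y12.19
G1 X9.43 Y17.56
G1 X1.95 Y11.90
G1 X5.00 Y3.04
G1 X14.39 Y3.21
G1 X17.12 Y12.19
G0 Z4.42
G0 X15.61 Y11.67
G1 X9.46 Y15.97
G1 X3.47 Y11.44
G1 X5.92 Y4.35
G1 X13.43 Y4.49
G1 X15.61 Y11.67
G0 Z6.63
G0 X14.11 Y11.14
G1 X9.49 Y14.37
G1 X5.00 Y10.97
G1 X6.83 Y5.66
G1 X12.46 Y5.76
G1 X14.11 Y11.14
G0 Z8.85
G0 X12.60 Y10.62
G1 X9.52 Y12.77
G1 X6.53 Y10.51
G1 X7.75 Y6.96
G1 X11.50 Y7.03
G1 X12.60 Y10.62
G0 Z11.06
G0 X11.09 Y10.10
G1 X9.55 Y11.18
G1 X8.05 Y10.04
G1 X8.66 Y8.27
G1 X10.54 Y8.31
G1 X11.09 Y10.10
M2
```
solid part
  facet normal 0.0000 0.0000 -1.0000
    outer loop
      vertex 0.42 12.37 0.00
      vertex 9.40 19.16 0.00
      vertex 18.63 12.71 0.00
    endloop
  endfacet
  facet normal 0.0000 0.0000 -1.0000
    outer loop
      vertex 4.09 1.73 0.00
      vertex 0.42 12.37 0.00
      vertex 18.63 12.71 0.00
    endloop
  endfacet
  facet normal 0.0000 0.0000 -1.0000
    outer loop
      vertex 15.35 1.94 0.00
      vertex 4.09 1.73 0.00
      vertex 18.63 12.71 0.00
    endloop
  endfacet
  facet normal 0.4946 0.7078 0.5043
    outer loop
      vertex 18.63 12.71 0.00
      vertex 9.40 19.16 0.00
      vertex 9.58 9.58 13.27
    endloop
  endfacet
  facet normal -0.5208 0.6888 0.5043
    outer loop
      vertex 9.40 19.16 0.00
      vertex 0.42 12.37 0.00
      vertex 9.58 9.58 13.27
    endloop
  endfacet
  facet normal -0.8163 -0.2816 0.5043
    outer loop
      vertex 0.42 12.37 0.00
      vertex 4.09 1.73 0.00
      vertex 9.58 9.58 13.27
    endloop
  endfacet
  facet normal 0.0161 -0.8635 0.5041
    outer loop
      vertex 4.09 1.73 0.00
      vertex 15.35 1.94 0.00
      vertex 9.58 9.58 13.27
    endloop
  endfacet
  facet normal 0.8262 -0.2516 0.5041
    outer loop
      vertex 15.35 1.94 0.00
      vertex 18.63 12.71 0.00
      vertex 9.58 9.58 13.27
    endloop
  endfacet
endsolid part

The G0 Z moves step by Δz≈2.21 mm. The G1 loops shrink linearly with z, so the solid tapers from its base footprint up to z≈13.3. Closing with a flat bottom cap and the tapered top and triangulating gives 8 facets — a regular 5-sided pyramid, base circumscribed radius ≈ 9.58 mm, apex at z ≈ 13.3 mm.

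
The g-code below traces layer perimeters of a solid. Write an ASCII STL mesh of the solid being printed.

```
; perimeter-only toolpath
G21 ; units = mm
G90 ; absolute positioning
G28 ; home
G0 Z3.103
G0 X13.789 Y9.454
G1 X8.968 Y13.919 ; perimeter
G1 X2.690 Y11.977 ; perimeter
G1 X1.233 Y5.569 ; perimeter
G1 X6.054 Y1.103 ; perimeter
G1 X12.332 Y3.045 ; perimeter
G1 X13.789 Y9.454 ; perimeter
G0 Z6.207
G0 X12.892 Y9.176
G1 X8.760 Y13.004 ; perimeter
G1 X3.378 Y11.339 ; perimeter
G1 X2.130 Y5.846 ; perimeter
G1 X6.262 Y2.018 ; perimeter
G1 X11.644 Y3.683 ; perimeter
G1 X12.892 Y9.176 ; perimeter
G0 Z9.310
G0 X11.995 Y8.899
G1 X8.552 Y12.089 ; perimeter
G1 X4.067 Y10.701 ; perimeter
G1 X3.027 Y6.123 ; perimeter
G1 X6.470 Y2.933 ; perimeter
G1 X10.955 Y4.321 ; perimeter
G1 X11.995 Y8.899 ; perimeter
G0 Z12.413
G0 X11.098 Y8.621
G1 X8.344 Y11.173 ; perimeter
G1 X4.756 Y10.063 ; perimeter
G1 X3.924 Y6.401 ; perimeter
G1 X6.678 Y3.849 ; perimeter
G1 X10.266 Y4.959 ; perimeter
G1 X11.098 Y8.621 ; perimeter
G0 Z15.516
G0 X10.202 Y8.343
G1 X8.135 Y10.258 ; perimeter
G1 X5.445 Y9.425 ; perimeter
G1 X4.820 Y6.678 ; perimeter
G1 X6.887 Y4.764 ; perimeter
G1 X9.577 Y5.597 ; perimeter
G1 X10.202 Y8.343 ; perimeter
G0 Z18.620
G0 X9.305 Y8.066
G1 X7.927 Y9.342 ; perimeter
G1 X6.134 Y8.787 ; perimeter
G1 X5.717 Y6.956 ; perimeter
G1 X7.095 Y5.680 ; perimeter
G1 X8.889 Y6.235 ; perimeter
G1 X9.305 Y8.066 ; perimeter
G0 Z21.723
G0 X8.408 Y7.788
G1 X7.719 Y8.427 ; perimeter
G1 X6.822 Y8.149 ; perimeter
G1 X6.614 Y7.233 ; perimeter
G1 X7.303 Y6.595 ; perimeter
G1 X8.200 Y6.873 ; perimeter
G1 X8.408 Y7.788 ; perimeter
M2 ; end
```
solid part
  facet normal 0.0000 0.0000 -1.0000
    outer loop
      vertex 2.001 12.615 0.000
      vertex 9.176 14.835 0.000
      vertex 14.686 9.731 0.000
    endloop
  endfacet
  facet normal 0.0000 0.0000 -1.0000
    outer loop
      vertex 0.336 5.291 0.000
      vertex 2.001 12.615 0.000
      vertex 14.686 9.731 0.000
    endloop
  endfacet
  facet normal 0.0000 0.0000 -1.0000
    outer loop
      vertex 5.846 0.187 0.000
      vertex 0.336 5.291 0.000
      vertex 14.686 9.731 0.000
    endloop
  endfacet
  facet normal 0.0000 0.0000 -1.0000
    outer loop
      vertex 13.021 2.407 0.000
      vertex 5.846 0.187 0.000
      vertex 14.686 9.731 0.000
    endloop
  endfacet
  facet normal 0.6574 0.7097 0.2534
    outer loop
      vertex 14.686 9.731 0.000
      vertex 9.176 14.835 0.000
      vertex 7.511 7.511 24.826
    endloop
  endfacet
  facet normal -0.2859 0.9241 0.2535
    outer loop
      vertex 9.176 14.835 0.000
      vertex 2.001 12.615 0.000
      vertex 7.511 7.511 24.826
    endloop
  endfacet
  facet normal -0.9433 0.2144 0.2534
    outer loop
      vertex 2.001 12.615 0.000
      vertex 0.336 5.291 0.000
      vertex 7.511 7.511 24.826
    endloop
  endfacet
  facet normal -0.6574 -0.7097 0.2534
    outer loop
      vertex 0.336 5.291 0.000
      vertex 5.846 0.187 0.000
      vertex 7.511 7.511 24.826
    endloop
  endfacet
  facet normal 0.2859 -0.9241 0.2535
    outer loop
      vertex 5.846 0.187 0.000
      vertex 13.021 2.407 0.000
      vertex 7.511 7.511 24.826
    endloop
  endfacet
  facet normal 0.9433 -0.2144 0.2534
    outer loop
      vertex 13.021 2.407 0.000
      vertex 14.686 9.731 0.000
      vertex 7.511 7.511 24.826
    endloop
  endfacet
endsolid part

The G0 Z moves step by Δz≈3.103 mm. The G1 loops shrink linearly with z, so the solid tapers from its base footprint up to z≈24.8. Closing with a flat bottom cap and the tapered top and triangulating gives 10 facets — a regular 6-sided pyramid, base circumscribed radius ≈ 7.51 mm, apex at z ≈ 24.8 mm.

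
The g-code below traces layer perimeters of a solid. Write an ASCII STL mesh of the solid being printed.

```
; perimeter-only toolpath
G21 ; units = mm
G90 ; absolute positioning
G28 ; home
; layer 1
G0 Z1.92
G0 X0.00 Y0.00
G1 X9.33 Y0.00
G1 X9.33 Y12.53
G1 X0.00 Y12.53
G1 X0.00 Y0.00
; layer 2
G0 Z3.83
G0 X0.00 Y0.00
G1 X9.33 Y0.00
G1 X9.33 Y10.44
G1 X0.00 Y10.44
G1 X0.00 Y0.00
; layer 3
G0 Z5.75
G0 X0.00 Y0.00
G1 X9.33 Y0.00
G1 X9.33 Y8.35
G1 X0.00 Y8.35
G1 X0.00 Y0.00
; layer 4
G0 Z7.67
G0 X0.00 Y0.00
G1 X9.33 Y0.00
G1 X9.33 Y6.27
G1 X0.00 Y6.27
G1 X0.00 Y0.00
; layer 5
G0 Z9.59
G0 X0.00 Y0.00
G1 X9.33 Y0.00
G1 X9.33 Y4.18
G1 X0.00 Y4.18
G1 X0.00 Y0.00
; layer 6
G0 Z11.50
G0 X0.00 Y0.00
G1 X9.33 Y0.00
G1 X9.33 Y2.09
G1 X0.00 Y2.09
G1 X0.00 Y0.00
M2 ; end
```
solid part
  facet normal 0.0000 0.0000 -1.0000
    outer loop
      vertex 9.33 14.62 0.00
      vertex 9.33 0.00 0.00
      vertex 0.00 0.00 0.00
    endloop
  endfacet
  facet normal 0.0000 0.0000 -1.0000
    outer loop
      vertex 0.00 14.62 0.00
      vertex 9.33 14.62 0.00
      vertex 0.00 0.00 0.00
    endloop
  endfacet
  facet normal 0.0000 -1.0000 0.0000
    outer loop
      vertex 0.00 0.00 0.00
      vertex 9.33 0.00 0.00
      vertex 9.33 0.00 13.42
    endloop
  endfacet
  facet normal 0.0000 -1.0000 0.0000
    outer loop
      vertex 0.00 0.00 0.00
      vertex 9.33 0.00 13.42
      vertex 0.00 0.00 13.42
    endloop
  endfacet
  facet normal 0.0000 0.6762 0.7367
    outer loop
      vertex 0.00 0.00 13.42
      vertex 9.33 0.00 13.42
      vertex 9.33 14.62 0.00
    endloop
  endfacet
  facet normal 0.0000 0.6762 0.7367
    outer loop
      vertex 0.00 0.00 13.42
      vertex 9.33 14.62 0.00
      vertex 0.00 14.62 0.00
    endloop
  endfacet
  facet normal -1.0000 0.0000 0.0000
    outer loop
      vertex 0.00 0.00 13.42
      vertex 0.00 14.62 0.00
      vertex 0.00 0.00 0.00
    endloop
  endfacet
  facet normal 1.0000 0.0000 0.0000
    outer loop
      vertex 9.33 0.00 0.00
      vertex 9.33 14.62 0.00
      vertex 9.33 0.00 13.42
    endloop
  endfacet
endsolid part

The G0 Z moves step by Δz≈1.92 mm. The G1 loops shrink linearly with z, so the solid tapers from its base footprint up to z≈13.4. Closing with a flat bottom cap and the tapered top and triangulating gives 8 facets — a wedge (ramp): 9.33 × 14.6 mm base, rising to 13.4 mm along the y=0 edge and sloping linearly to z=0 at y=14.6.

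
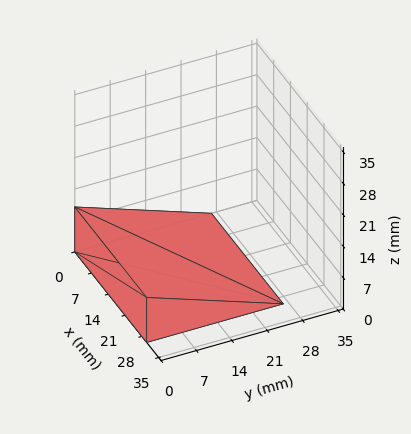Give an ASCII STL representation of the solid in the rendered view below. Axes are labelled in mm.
Reading the render: the shape is a wedge (ramp): 30 × 27 mm base, rising to 10 mm along the y=0 edge and sloping linearly to z=0 at y=27 (dimensions read to the nearest mm from the axis ticks). For the STL, each face is triangulated and given an outward normal.

solid part
  facet normal 0.0000 0.0000 -1.0000
    outer loop
      vertex 30.00 27.00 0.00
      vertex 30.00 0.00 0.00
      vertex 0.00 0.00 0.00
    endloop
  endfacet
  facet normal 0.0000 0.0000 -1.0000
    outer loop
      vertex 0.00 27.00 0.00
      vertex 30.00 27.00 0.00
      vertex 0.00 0.00 0.00
    endloop
  endfacet
  facet normal 0.0000 -1.0000 0.0000
    outer loop
      vertex 0.00 0.00 0.00
      vertex 30.00 0.00 0.00
      vertex 30.00 0.00 10.00
    endloop
  endfacet
  facet normal 0.0000 -1.0000 0.0000
    outer loop
      vertex 0.00 0.00 0.00
      vertex 30.00 0.00 10.00
      vertex 0.00 0.00 10.00
    endloop
  endfacet
  facet normal 0.0000 0.3473 0.9377
    outer loop
      vertex 0.00 0.00 10.00
      vertex 30.00 0.00 10.00
      vertex 30.00 27.00 0.00
    endloop
  endfacet
  facet normal 0.0000 0.3473 0.9377
    outer loop
      vertex 0.00 0.00 10.00
      vertex 30.00 27.00 0.00
      vertex 0.00 27.00 0.00
    endloop
  endfacet
  facet normal -1.0000 0.0000 0.0000
    outer loop
      vertex 0.00 0.00 10.00
      vertex 0.00 27.00 0.00
      vertex 0.00 0.00 0.00
    endloop
  endfacet
  facet normal 1.0000 0.0000 0.0000
    outer loop
      vertex 30.00 0.00 0.00
      vertex 30.00 27.00 0.00
      vertex 30.00 0.00 10.00
    endloop
  endfacet
endsolid part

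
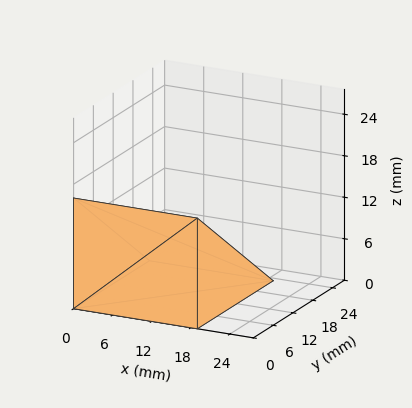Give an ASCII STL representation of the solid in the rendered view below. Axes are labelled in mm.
Reading the render: the shape is a wedge (ramp): 19 × 23 mm base, rising to 16 mm along the y=0 edge and sloping linearly to z=0 at y=23 (dimensions read to the nearest mm from the axis ticks). For the STL, each face is triangulated and given an outward normal.

solid part
  facet normal 0.0000 0.0000 -1.0000
    outer loop
      vertex 19.000 23.000 0.000
      vertex 19.000 0.000 0.000
      vertex 0.000 0.000 0.000
    endloop
  endfacet
  facet normal 0.0000 0.0000 -1.0000
    outer loop
      vertex 0.000 23.000 0.000
      vertex 19.000 23.000 0.000
      vertex 0.000 0.000 0.000
    endloop
  endfacet
  facet normal 0.0000 -1.0000 0.0000
    outer loop
      vertex 0.000 0.000 0.000
      vertex 19.000 0.000 0.000
      vertex 19.000 0.000 16.000
    endloop
  endfacet
  facet normal 0.0000 -1.0000 0.0000
    outer loop
      vertex 0.000 0.000 0.000
      vertex 19.000 0.000 16.000
      vertex 0.000 0.000 16.000
    endloop
  endfacet
  facet normal 0.0000 0.5711 0.8209
    outer loop
      vertex 0.000 0.000 16.000
      vertex 19.000 0.000 16.000
      vertex 19.000 23.000 0.000
    endloop
  endfacet
  facet normal 0.0000 0.5711 0.8209
    outer loop
      vertex 0.000 0.000 16.000
      vertex 19.000 23.000 0.000
      vertex 0.000 23.000 0.000
    endloop
  endfacet
  facet normal -1.0000 0.0000 0.0000
    outer loop
      vertex 0.000 0.000 16.000
      vertex 0.000 23.000 0.000
      vertex 0.000 0.000 0.000
    endloop
  endfacet
  facet normal 1.0000 0.0000 0.0000
    outer loop
      vertex 19.000 0.000 0.000
      vertex 19.000 23.000 0.000
      vertex 19.000 0.000 16.000
    endloop
  endfacet
endsolid part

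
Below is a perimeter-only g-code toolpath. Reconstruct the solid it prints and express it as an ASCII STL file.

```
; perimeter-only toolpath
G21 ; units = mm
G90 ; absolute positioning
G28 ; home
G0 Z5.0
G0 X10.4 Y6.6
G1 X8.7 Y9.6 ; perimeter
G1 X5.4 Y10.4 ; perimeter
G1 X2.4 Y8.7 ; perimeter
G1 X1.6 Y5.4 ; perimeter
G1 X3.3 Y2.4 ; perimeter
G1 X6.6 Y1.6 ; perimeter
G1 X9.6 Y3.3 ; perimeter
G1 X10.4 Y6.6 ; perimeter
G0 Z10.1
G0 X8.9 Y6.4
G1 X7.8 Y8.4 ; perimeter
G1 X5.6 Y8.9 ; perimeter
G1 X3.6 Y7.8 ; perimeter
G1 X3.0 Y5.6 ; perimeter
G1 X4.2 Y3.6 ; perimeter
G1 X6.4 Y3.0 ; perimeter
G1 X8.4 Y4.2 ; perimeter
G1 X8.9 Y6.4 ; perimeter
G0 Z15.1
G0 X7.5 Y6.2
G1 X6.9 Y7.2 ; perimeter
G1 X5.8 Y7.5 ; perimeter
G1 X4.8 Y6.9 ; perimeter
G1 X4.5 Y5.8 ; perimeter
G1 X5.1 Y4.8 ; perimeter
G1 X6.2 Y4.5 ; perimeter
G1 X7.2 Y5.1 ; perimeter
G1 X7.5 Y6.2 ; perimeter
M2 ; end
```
solid part
  facet normal 0.0000 0.0000 -1.0000
    outer loop
      vertex 5.2 11.9 0.0
      vertex 9.6 10.8 0.0
      vertex 11.9 6.8 0.0
    endloop
  endfacet
  facet normal 0.0000 0.0000 -1.0000
    outer loop
      vertex 1.2 9.6 0.0
      vertex 5.2 11.9 0.0
      vertex 11.9 6.8 0.0
    endloop
  endfacet
  facet normal 0.0000 0.0000 -1.0000
    outer loop
      vertex 0.1 5.2 0.0
      vertex 1.2 9.6 0.0
      vertex 11.9 6.8 0.0
    endloop
  endfacet
  facet normal 0.0000 0.0000 -1.0000
    outer loop
      vertex 2.4 1.2 0.0
      vertex 0.1 5.2 0.0
      vertex 11.9 6.8 0.0
    endloop
  endfacet
  facet normal 0.0000 0.0000 -1.0000
    outer loop
      vertex 6.8 0.1 0.0
      vertex 2.4 1.2 0.0
      vertex 11.9 6.8 0.0
    endloop
  endfacet
  facet normal 0.0000 0.0000 -1.0000
    outer loop
      vertex 10.8 2.4 0.0
      vertex 6.8 0.1 0.0
      vertex 11.9 6.8 0.0
    endloop
  endfacet
  facet normal 0.8363 0.4809 0.2633
    outer loop
      vertex 11.9 6.8 0.0
      vertex 9.6 10.8 0.0
      vertex 6.0 6.0 20.2
    endloop
  endfacet
  facet normal 0.2339 0.9357 0.2640
    outer loop
      vertex 9.6 10.8 0.0
      vertex 5.2 11.9 0.0
      vertex 6.0 6.0 20.2
    endloop
  endfacet
  facet normal -0.4809 0.8363 0.2633
    outer loop
      vertex 5.2 11.9 0.0
      vertex 1.2 9.6 0.0
      vertex 6.0 6.0 20.2
    endloop
  endfacet
  facet normal -0.9357 0.2339 0.2640
    outer loop
      vertex 1.2 9.6 0.0
      vertex 0.1 5.2 0.0
      vertex 6.0 6.0 20.2
    endloop
  endfacet
  facet normal -0.8363 -0.4809 0.2633
    outer loop
      vertex 0.1 5.2 0.0
      vertex 2.4 1.2 0.0
      vertex 6.0 6.0 20.2
    endloop
  endfacet
  facet normal -0.2339 -0.9357 0.2640
    outer loop
      vertex 2.4 1.2 0.0
      vertex 6.8 0.1 0.0
      vertex 6.0 6.0 20.2
    endloop
  endfacet
  facet normal 0.4809 -0.8363 0.2633
    outer loop
      vertex 6.8 0.1 0.0
      vertex 10.8 2.4 0.0
      vertex 6.0 6.0 20.2
    endloop
  endfacet
  facet normal 0.9357 -0.2339 0.2640
    outer loop
      vertex 10.8 2.4 0.0
      vertex 11.9 6.8 0.0
      vertex 6.0 6.0 20.2
    endloop
  endfacet
endsolid part

The G0 Z moves step by Δz≈5.0 mm. The G1 loops shrink linearly with z, so the solid tapers from its base footprint up to z≈20.2. Closing with a flat bottom cap and the tapered top and triangulating gives 14 facets — a regular 8-sided pyramid, base circumscribed radius ≈ 6 mm, apex at z ≈ 20.2 mm.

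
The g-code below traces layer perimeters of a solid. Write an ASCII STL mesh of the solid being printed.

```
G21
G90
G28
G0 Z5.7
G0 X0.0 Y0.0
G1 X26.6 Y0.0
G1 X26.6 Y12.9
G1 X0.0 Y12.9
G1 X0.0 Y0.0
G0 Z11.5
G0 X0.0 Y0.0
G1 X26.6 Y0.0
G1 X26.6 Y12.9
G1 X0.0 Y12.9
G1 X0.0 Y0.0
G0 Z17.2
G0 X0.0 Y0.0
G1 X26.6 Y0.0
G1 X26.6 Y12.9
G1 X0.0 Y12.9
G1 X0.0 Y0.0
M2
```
solid part
  facet normal 0.0000 0.0000 -1.0000
    outer loop
      vertex 26.6 12.9 0.0
      vertex 26.6 0.0 0.0
      vertex 0.0 0.0 0.0
    endloop
  endfacet
  facet normal 0.0000 0.0000 -1.0000
    outer loop
      vertex 0.0 12.9 0.0
      vertex 26.6 12.9 0.0
      vertex 0.0 0.0 0.0
    endloop
  endfacet
  facet normal 0.0000 0.0000 1.0000
    outer loop
      vertex 0.0 0.0 17.2
      vertex 26.6 0.0 17.2
      vertex 26.6 12.9 17.2
    endloop
  endfacet
  facet normal 0.0000 0.0000 1.0000
    outer loop
      vertex 0.0 0.0 17.2
      vertex 26.6 12.9 17.2
      vertex 0.0 12.9 17.2
    endloop
  endfacet
  facet normal 0.0000 -1.0000 0.0000
    outer loop
      vertex 0.0 0.0 0.0
      vertex 26.6 0.0 0.0
      vertex 26.6 0.0 17.2
    endloop
  endfacet
  facet normal 0.0000 -1.0000 0.0000
    outer loop
      vertex 0.0 0.0 0.0
      vertex 26.6 0.0 17.2
      vertex 0.0 0.0 17.2
    endloop
  endfacet
  facet normal 0.0000 1.0000 0.0000
    outer loop
      vertex 26.6 12.9 17.2
      vertex 26.6 12.9 0.0
      vertex 0.0 12.9 0.0
    endloop
  endfacet
  facet normal 0.0000 1.0000 0.0000
    outer loop
      vertex 0.0 12.9 17.2
      vertex 26.6 12.9 17.2
      vertex 0.0 12.9 0.0
    endloop
  endfacet
  facet normal -1.0000 0.0000 0.0000
    outer loop
      vertex 0.0 12.9 17.2
      vertex 0.0 12.9 0.0
      vertex 0.0 0.0 0.0
    endloop
  endfacet
  facet normal -1.0000 0.0000 0.0000
    outer loop
      vertex 0.0 0.0 17.2
      vertex 0.0 12.9 17.2
      vertex 0.0 0.0 0.0
    endloop
  endfacet
  facet normal 1.0000 0.0000 0.0000
    outer loop
      vertex 26.6 0.0 0.0
      vertex 26.6 12.9 0.0
      vertex 26.6 12.9 17.2
    endloop
  endfacet
  facet normal 1.0000 0.0000 0.0000
    outer loop
      vertex 26.6 0.0 0.0
      vertex 26.6 12.9 17.2
      vertex 26.6 0.0 17.2
    endloop
  endfacet
endsolid part

The G0 Z moves step by Δz≈5.7 mm. Every layer's G1 loop is the same polygon, so the solid is a straight extrusion of it from z=0 to z≈17.2. Closing with flat bottom and top caps and triangulating gives 12 facets — a rectangular box, roughly 26.6 × 12.9 mm footprint and 17.2 mm tall.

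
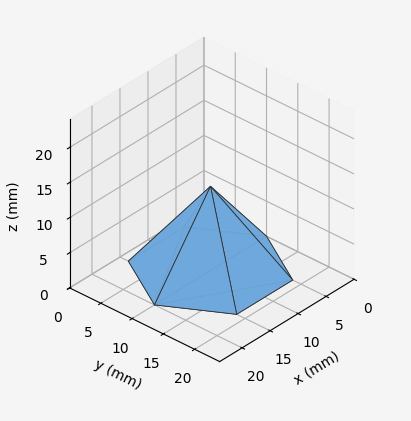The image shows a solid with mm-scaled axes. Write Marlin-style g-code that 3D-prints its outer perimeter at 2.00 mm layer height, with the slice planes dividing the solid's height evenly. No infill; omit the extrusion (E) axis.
Reading the render: the shape is a regular 6-sided pyramid, base circumscribed radius ≈ 10 mm, apex at z ≈ 12 mm (dimensions read to the nearest mm from the axis ticks). For the g-code, the solid's height is divided into equal slices at the stated Δz and each level perimeter traced with G1 moves after a G0 lift.

; perimeter-only toolpath
G21 ; units = mm
G90 ; absolute positioning
G28 ; home
; layer 1
G0 Z2.00
G0 X18.33 Y10.00
G1 X14.17 Y17.22
G1 X5.83 Y17.22
G1 X1.67 Y10.00
G1 X5.83 Y2.78
G1 X14.17 Y2.78
G1 X18.33 Y10.00
; layer 2
G0 Z4.00
G0 X16.67 Y10.00
G1 X13.33 Y15.77
G1 X6.67 Y15.77
G1 X3.33 Y10.00
G1 X6.67 Y4.23
G1 X13.33 Y4.23
G1 X16.67 Y10.00
; layer 3
G0 Z6.00
G0 X15.00 Y10.00
G1 X12.50 Y14.33
G1 X7.50 Y14.33
G1 X5.00 Y10.00
G1 X7.50 Y5.67
G1 X12.50 Y5.67
G1 X15.00 Y10.00
; layer 4
G0 Z8.00
G0 X13.33 Y10.00
G1 X11.67 Y12.89
G1 X8.33 Y12.89
G1 X6.67 Y10.00
G1 X8.33 Y7.11
G1 X11.67 Y7.11
G1 X13.33 Y10.00
; layer 5
G0 Z10.00
G0 X11.67 Y10.00
G1 X10.83 Y11.44
G1 X9.17 Y11.44
G1 X8.33 Y10.00
G1 X9.17 Y8.56
G1 X10.83 Y8.56
G1 X11.67 Y10.00
M2 ; end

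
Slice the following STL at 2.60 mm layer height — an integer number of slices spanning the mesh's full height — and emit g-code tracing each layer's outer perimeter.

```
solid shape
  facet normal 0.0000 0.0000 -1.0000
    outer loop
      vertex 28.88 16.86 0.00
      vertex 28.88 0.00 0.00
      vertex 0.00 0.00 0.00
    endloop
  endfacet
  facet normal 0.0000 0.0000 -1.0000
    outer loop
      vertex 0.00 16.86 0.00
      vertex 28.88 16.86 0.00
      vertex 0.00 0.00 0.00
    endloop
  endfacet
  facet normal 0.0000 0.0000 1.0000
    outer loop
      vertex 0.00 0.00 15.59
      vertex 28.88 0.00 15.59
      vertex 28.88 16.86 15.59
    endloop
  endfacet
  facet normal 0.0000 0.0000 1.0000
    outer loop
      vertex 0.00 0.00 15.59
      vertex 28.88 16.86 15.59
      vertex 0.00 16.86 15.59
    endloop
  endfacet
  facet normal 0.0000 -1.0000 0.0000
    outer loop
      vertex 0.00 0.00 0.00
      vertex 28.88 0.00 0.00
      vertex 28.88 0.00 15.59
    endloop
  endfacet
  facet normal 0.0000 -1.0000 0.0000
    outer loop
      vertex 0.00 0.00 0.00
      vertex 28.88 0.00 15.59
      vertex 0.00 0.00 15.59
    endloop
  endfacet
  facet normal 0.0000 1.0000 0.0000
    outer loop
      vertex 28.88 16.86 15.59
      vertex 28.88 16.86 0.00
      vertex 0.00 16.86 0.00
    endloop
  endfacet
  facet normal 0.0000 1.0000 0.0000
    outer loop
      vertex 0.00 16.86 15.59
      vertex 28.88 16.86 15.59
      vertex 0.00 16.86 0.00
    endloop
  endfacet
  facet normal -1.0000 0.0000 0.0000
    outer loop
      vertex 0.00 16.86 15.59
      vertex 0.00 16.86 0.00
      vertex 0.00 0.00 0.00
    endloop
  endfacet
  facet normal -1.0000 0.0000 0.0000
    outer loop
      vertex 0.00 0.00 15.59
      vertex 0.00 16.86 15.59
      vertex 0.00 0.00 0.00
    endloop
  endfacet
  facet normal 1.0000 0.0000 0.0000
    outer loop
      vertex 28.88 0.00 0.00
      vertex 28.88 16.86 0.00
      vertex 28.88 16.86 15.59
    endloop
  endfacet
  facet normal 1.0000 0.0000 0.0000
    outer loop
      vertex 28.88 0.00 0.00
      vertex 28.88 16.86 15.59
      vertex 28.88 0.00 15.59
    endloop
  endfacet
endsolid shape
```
; perimeter-only toolpath
G21 ; units = mm
G90 ; absolute positioning
G28 ; home
; layer 1
G0 Z2.60
G0 X0.00 Y0.00
G1 X28.88 Y0.00
G1 X28.88 Y16.86
G1 X0.00 Y16.86
G1 X0.00 Y0.00
; layer 2
G0 Z5.20
G0 X0.00 Y0.00
G1 X28.88 Y0.00
G1 X28.88 Y16.86
G1 X0.00 Y16.86
G1 X0.00 Y0.00
; layer 3
G0 Z7.79
G0 X0.00 Y0.00
G1 X28.88 Y0.00
G1 X28.88 Y16.86
G1 X0.00 Y16.86
G1 X0.00 Y0.00
; layer 4
G0 Z10.39
G0 X0.00 Y0.00
G1 X28.88 Y0.00
G1 X28.88 Y16.86
G1 X0.00 Y16.86
G1 X0.00 Y0.00
; layer 5
G0 Z12.99
G0 X0.00 Y0.00
G1 X28.88 Y0.00
G1 X28.88 Y16.86
G1 X0.00 Y16.86
G1 X0.00 Y0.00
; layer 6
G0 Z15.59
G0 X0.00 Y0.00
G1 X28.88 Y0.00
G1 X28.88 Y16.86
G1 X0.00 Y16.86
G1 X0.00 Y0.00
M2 ; end

The solid is a rectangular box, roughly 28.9 × 16.9 mm footprint and 15.6 mm tall. Slicing at Δz = 2.60 mm — 6 equal slices spanning the solid's height, so layer i sits at z = i·h/6 — gives 6 non-empty perimeters. Each is a 4-segment closed polygon; G0 lifts to the layer z and rapids to the start vertex, then G1 traces the edges.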